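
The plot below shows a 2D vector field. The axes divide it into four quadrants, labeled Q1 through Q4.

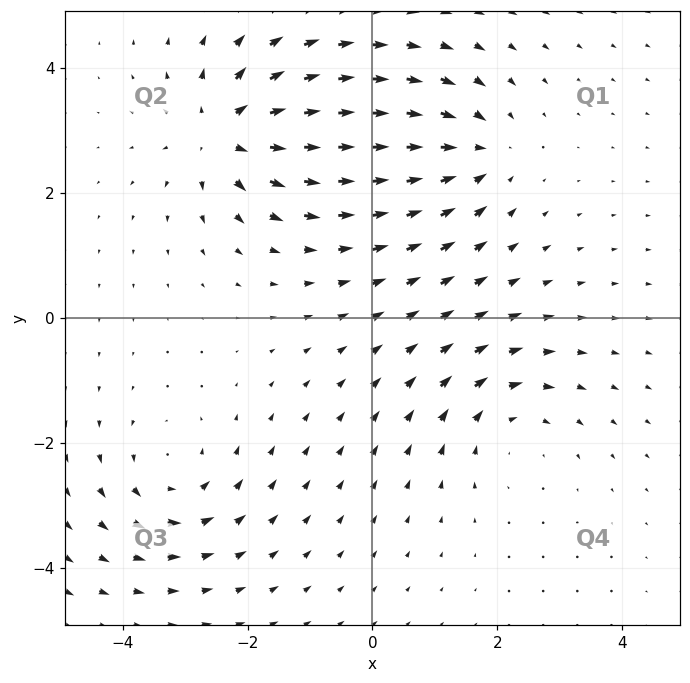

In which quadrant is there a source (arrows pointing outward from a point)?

Q2

The source sits at approximately (-2.3, 3.0), which lies in quadrant Q2. The divergence there is about +6, positive as expected for a source.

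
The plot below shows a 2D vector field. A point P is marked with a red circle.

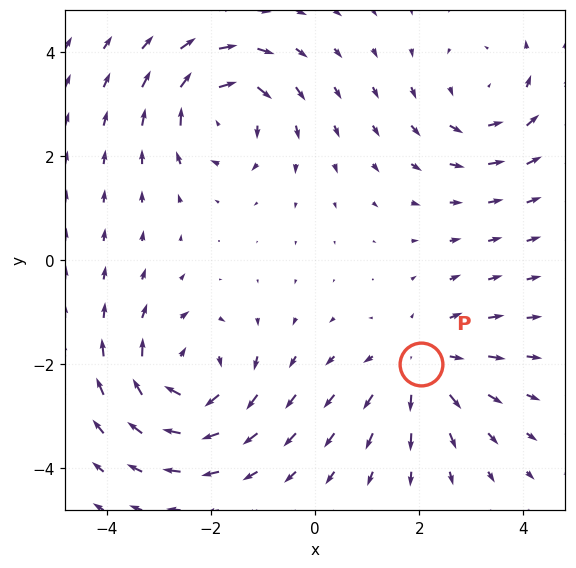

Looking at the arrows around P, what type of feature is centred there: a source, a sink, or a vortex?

At P (2.0, -2.0) the arrows spread outward. Divergence about +4, curl ≈0 — positive divergence with near-zero curl is a source.

source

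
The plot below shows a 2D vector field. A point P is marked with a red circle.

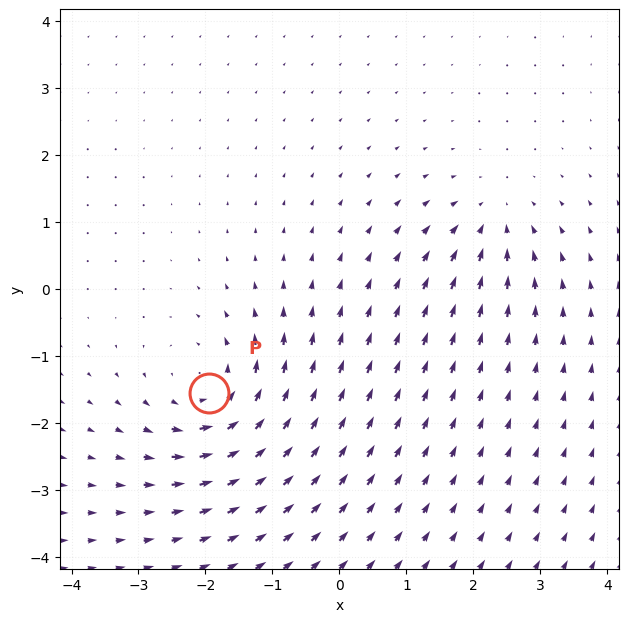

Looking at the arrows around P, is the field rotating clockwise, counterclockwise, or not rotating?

Near P at (-1.9, -1.5) the arrows circulate counterclockwise. The curl (z-component) there is about +5; positive curl means counterclockwise rotation.

counterclockwise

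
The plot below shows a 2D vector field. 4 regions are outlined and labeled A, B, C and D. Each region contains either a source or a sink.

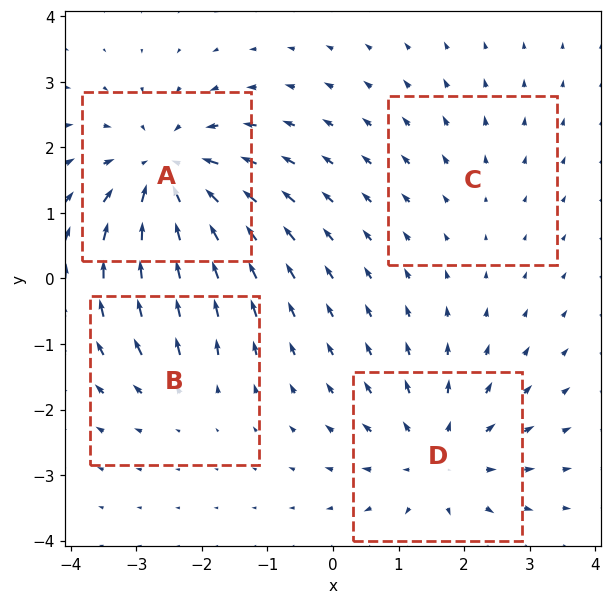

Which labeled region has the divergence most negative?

A

Divergence at each region's feature centre — A: about -7, B: about +3, C: about +2, D: about +5. Region A is most negative.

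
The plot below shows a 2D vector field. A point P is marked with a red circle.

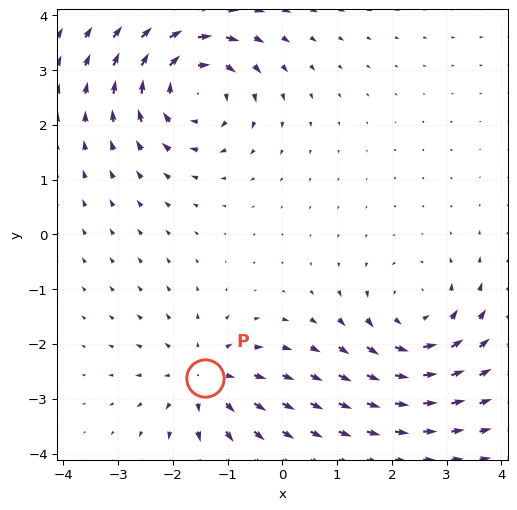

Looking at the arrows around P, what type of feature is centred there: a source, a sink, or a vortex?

source

At P (-1.4, -2.6) the arrows spread outward. Divergence about +3, curl ≈0 — positive divergence with near-zero curl is a source.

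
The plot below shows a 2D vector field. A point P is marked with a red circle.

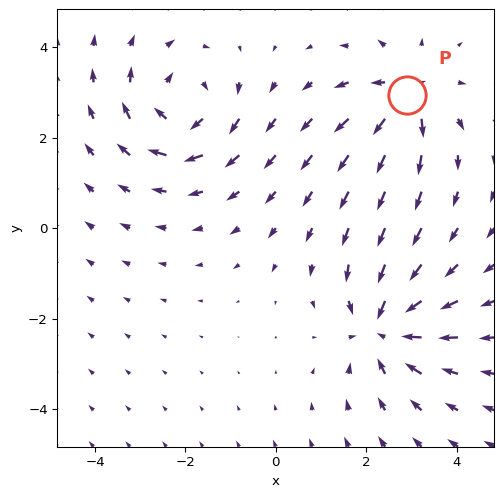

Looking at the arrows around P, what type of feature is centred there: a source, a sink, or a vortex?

source

At P (2.9, 2.9) the arrows spread outward. Divergence about +4, curl ≈0 — positive divergence with near-zero curl is a source.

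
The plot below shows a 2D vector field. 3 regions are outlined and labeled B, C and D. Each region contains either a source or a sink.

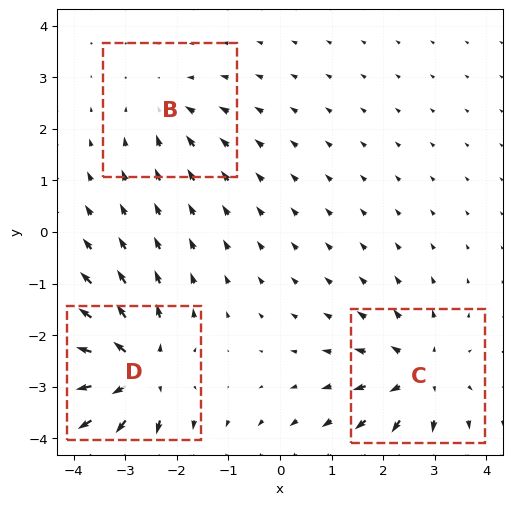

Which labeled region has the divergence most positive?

D

Divergence at each region's feature centre — B: about -2, C: about +4, D: about +5. Region D is most positive.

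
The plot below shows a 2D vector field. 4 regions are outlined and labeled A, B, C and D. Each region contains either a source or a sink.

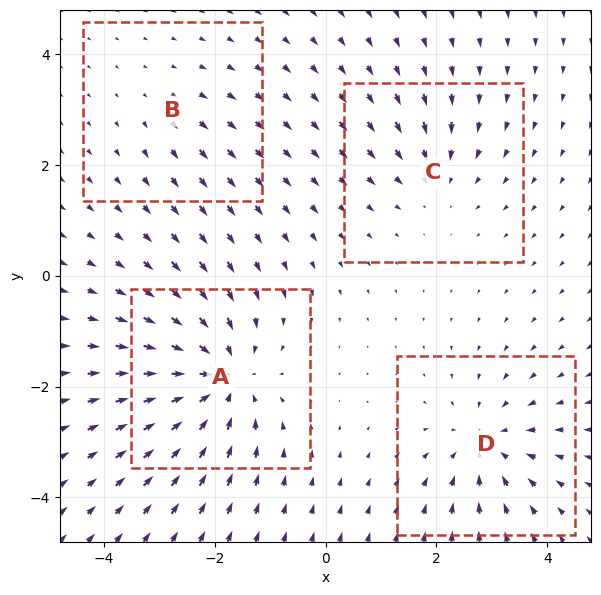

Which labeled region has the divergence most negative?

A

Divergence at each region's feature centre — A: about -7, B: about +2, C: about -3, D: about -5. Region A is most negative.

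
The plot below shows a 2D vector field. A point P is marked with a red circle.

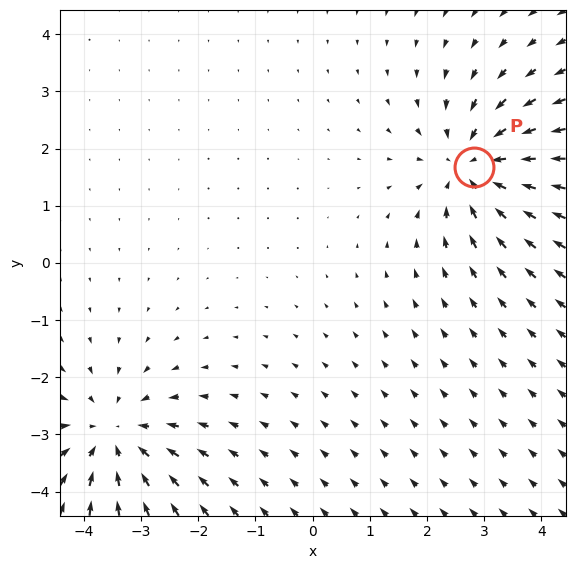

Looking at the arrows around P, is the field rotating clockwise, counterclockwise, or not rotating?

Near P at (2.8, 1.7) the arrows show no circulation. The curl there is ≈0.

not rotating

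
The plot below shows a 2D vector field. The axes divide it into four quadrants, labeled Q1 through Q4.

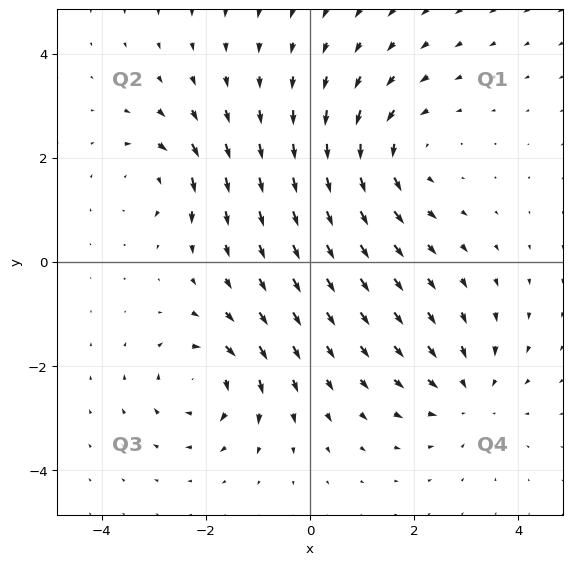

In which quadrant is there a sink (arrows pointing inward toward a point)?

Q4

The sink sits at approximately (3.0, -2.5), which lies in quadrant Q4. The divergence there is about -4, negative as expected for a sink.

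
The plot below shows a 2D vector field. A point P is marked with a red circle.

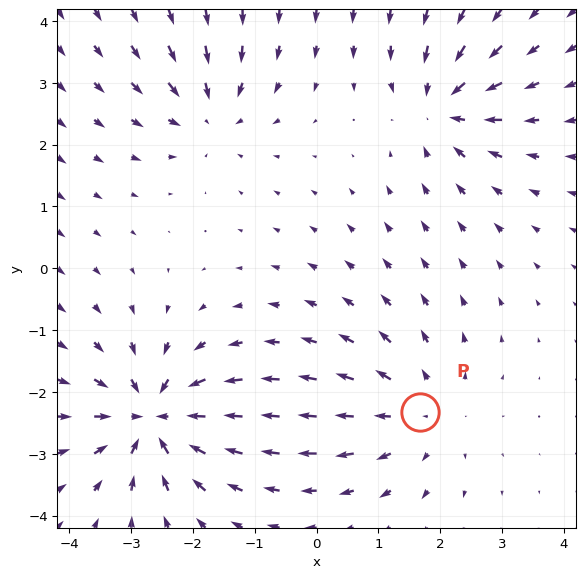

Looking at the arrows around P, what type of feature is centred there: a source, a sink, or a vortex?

source

At P (1.7, -2.3) the arrows spread outward. Divergence about +3, curl ≈0 — positive divergence with near-zero curl is a source.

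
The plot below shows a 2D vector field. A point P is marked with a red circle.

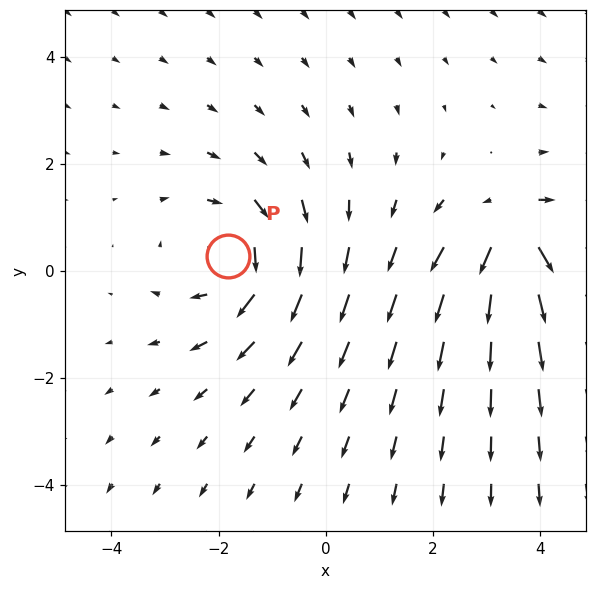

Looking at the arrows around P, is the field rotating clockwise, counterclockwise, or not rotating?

Near P at (-1.8, 0.3) the arrows circulate clockwise. The curl (z-component) there is about -3; negative curl means clockwise rotation.

clockwise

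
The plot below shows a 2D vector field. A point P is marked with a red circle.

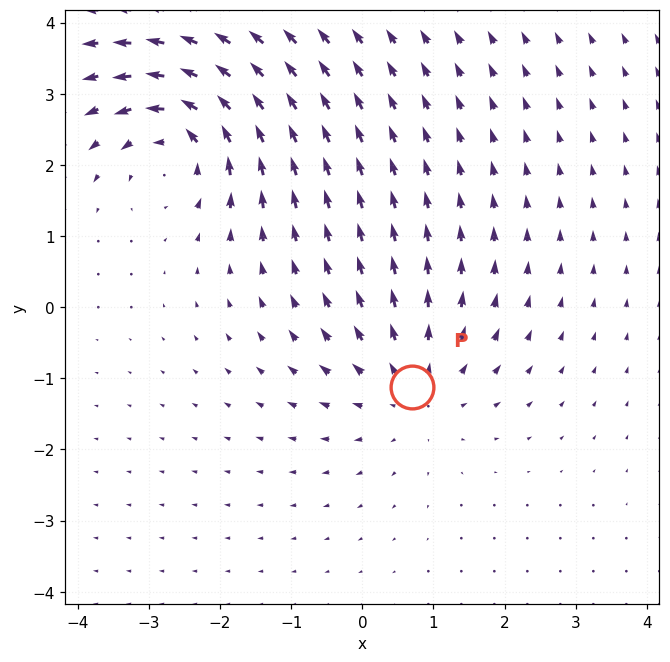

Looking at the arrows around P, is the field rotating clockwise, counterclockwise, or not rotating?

not rotating

Near P at (0.7, -1.1) the arrows show no circulation. The curl there is ≈0.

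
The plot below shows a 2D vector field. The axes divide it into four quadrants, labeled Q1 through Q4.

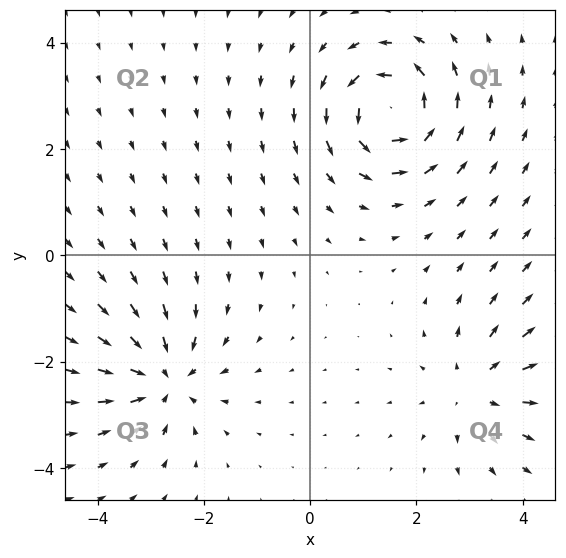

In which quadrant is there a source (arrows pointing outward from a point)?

The source sits at approximately (3.1, -2.5), which lies in quadrant Q4. The divergence there is about +3, positive as expected for a source.

Q4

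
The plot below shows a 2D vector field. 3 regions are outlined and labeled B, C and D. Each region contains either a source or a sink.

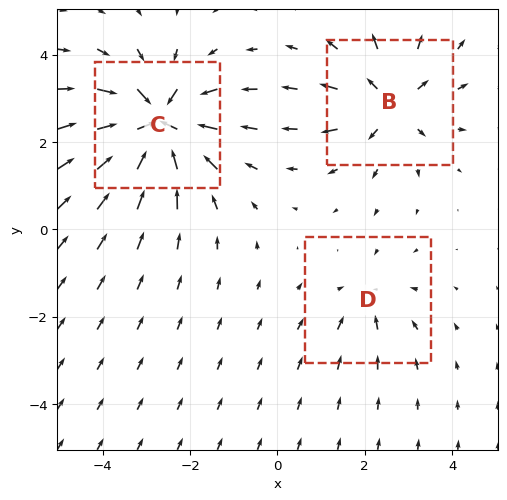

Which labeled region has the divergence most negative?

Divergence at each region's feature centre — B: about +4, C: about -6, D: about -2. Region C is most negative.

C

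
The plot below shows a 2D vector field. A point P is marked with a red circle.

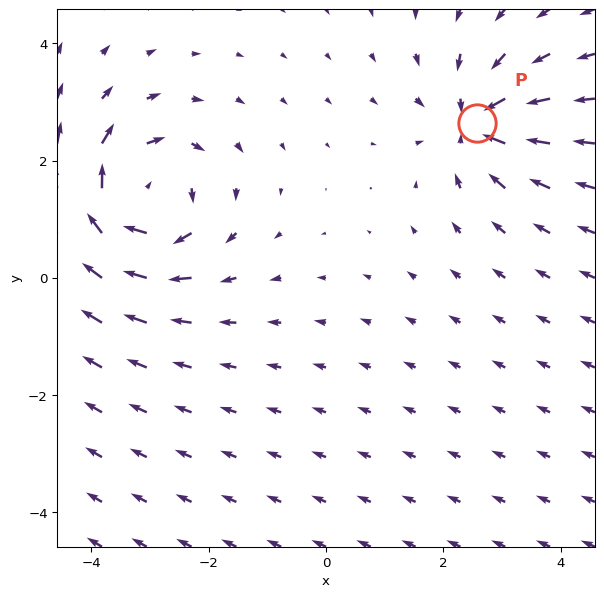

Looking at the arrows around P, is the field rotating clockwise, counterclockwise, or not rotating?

not rotating

Near P at (2.6, 2.6) the arrows show no circulation. The curl there is ≈0.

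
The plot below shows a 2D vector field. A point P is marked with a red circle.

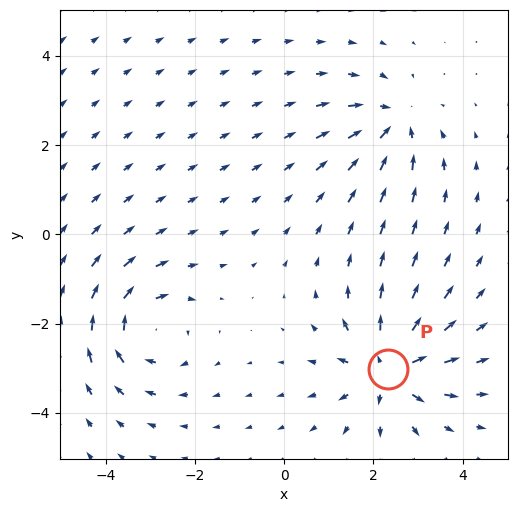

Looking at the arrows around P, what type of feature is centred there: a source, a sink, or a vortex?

At P (2.3, -3.0) the arrows spread outward. Divergence about +6, curl ≈0 — positive divergence with near-zero curl is a source.

source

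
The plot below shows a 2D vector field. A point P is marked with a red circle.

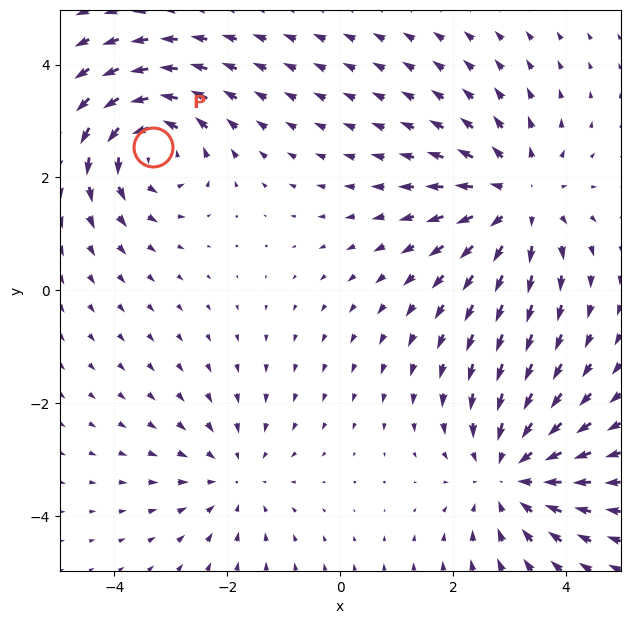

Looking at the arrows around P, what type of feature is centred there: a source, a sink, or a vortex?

vortex

At P (-3.3, 2.5) the arrows circulate counterclockwise. Divergence ≈0, curl about +4 — near-zero divergence with nonzero curl is a vortex.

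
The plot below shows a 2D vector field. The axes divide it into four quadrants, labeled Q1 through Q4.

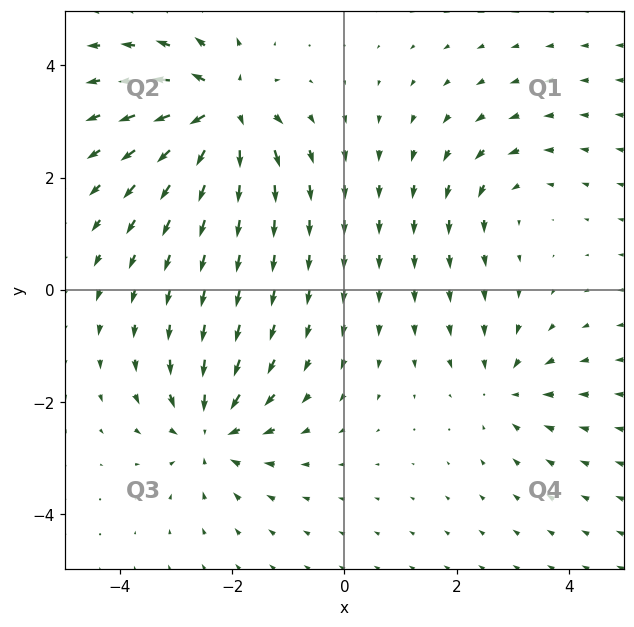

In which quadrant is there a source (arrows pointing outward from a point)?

Q2

The source sits at approximately (-2.2, 3.2), which lies in quadrant Q2. The divergence there is about +7, positive as expected for a source.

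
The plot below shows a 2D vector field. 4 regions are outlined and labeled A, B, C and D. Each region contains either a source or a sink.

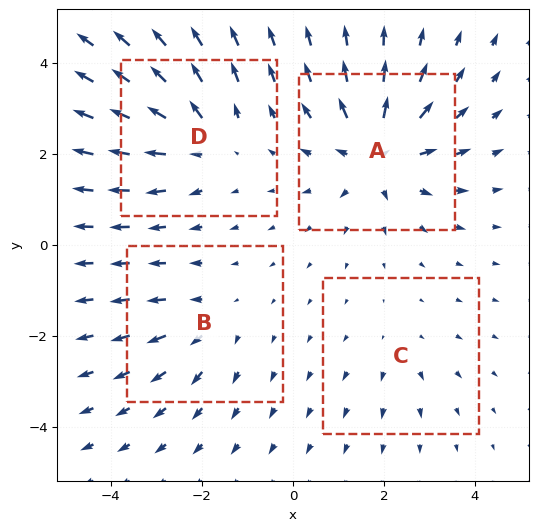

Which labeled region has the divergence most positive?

A

Divergence at each region's feature centre — A: about +6, B: about +3, C: about +2, D: about +5. Region A is most positive.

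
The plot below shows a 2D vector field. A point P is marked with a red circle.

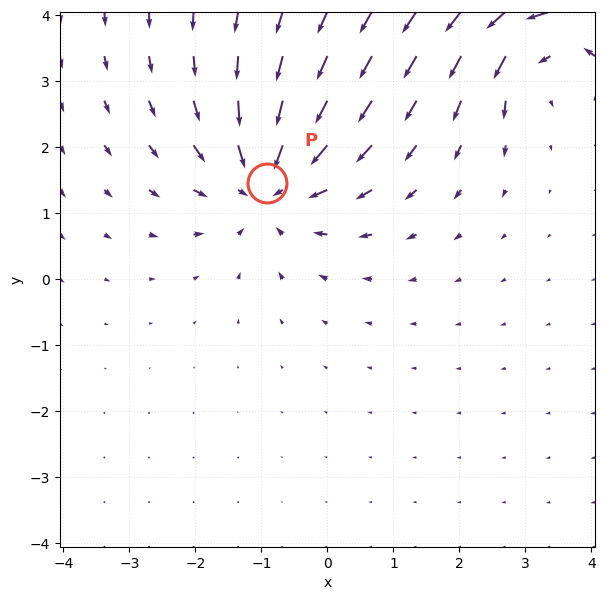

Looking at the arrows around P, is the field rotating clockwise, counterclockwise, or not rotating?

not rotating

Near P at (-0.9, 1.5) the arrows show no circulation. The curl there is ≈0.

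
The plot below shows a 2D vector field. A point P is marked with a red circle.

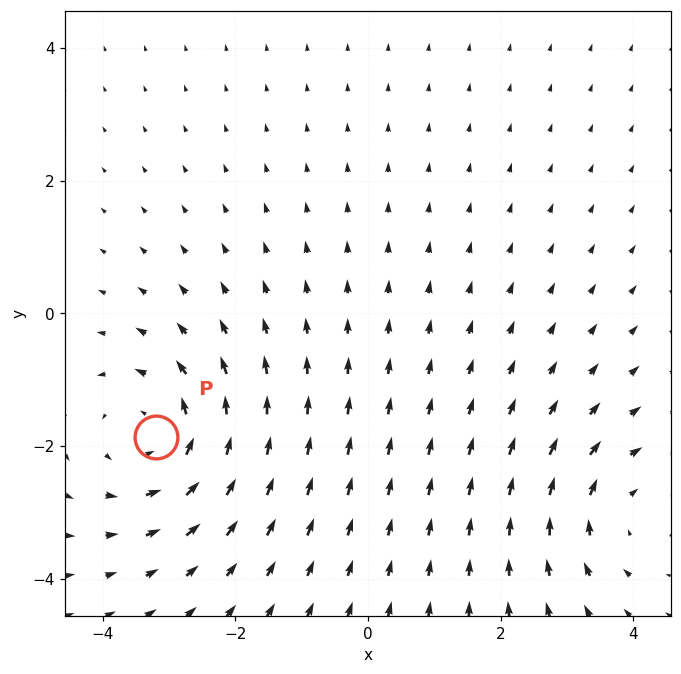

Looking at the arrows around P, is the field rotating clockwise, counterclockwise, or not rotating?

counterclockwise

Near P at (-3.2, -1.9) the arrows circulate counterclockwise. The curl (z-component) there is about +4; positive curl means counterclockwise rotation.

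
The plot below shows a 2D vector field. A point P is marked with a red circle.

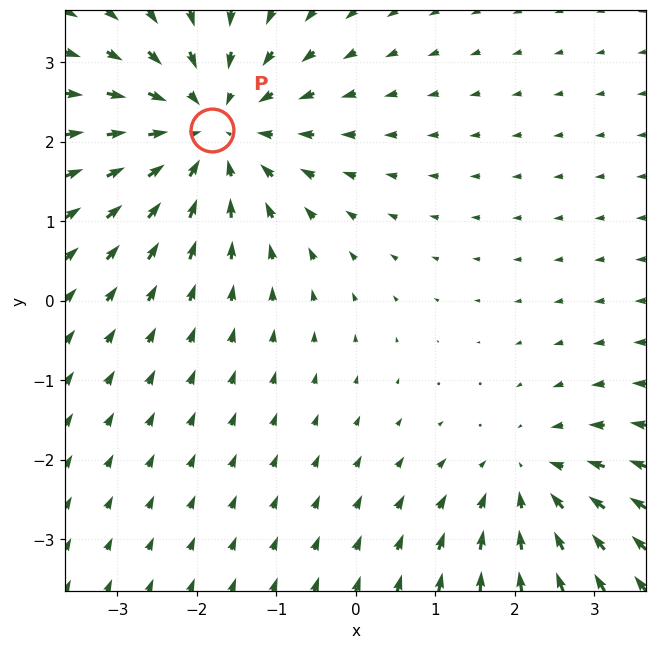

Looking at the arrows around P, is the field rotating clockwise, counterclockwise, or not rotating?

Near P at (-1.8, 2.2) the arrows show no circulation. The curl there is ≈0.

not rotating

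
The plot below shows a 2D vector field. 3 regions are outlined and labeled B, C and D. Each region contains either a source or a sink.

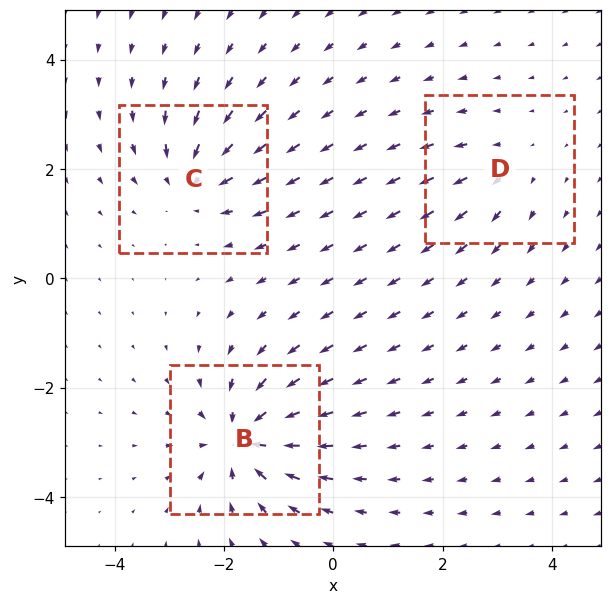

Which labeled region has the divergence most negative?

B

Divergence at each region's feature centre — B: about -6, C: about -4, D: about +3. Region B is most negative.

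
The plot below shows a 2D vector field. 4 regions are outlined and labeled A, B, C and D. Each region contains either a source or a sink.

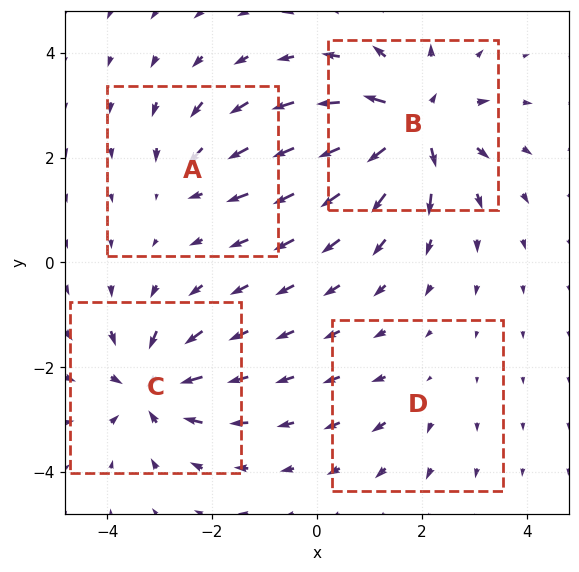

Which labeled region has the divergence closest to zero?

D

Divergence at each region's feature centre — A: about -3, B: about +7, C: about -6, D: about +2. Region D is closest to zero.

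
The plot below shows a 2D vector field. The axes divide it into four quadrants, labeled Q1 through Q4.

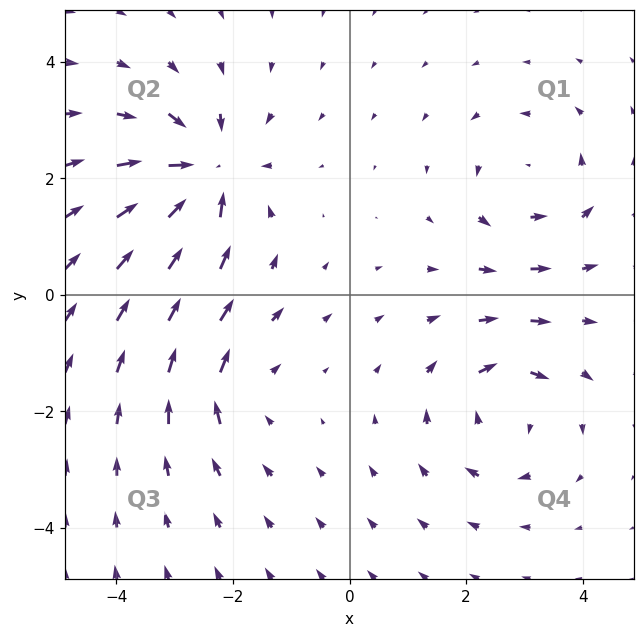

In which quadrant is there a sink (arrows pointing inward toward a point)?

The sink sits at approximately (-2.5, 2.1), which lies in quadrant Q2. The divergence there is about -7, negative as expected for a sink.

Q2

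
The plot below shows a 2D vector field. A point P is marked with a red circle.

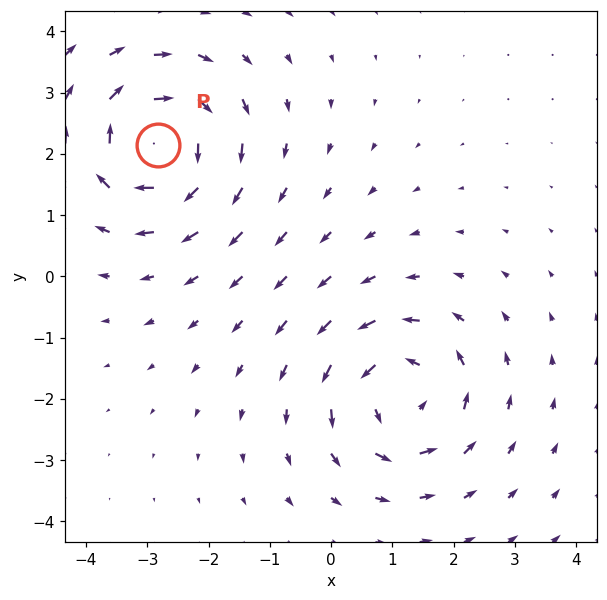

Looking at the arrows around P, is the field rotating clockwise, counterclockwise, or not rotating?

Near P at (-2.8, 2.1) the arrows circulate clockwise. The curl (z-component) there is about -5; negative curl means clockwise rotation.

clockwise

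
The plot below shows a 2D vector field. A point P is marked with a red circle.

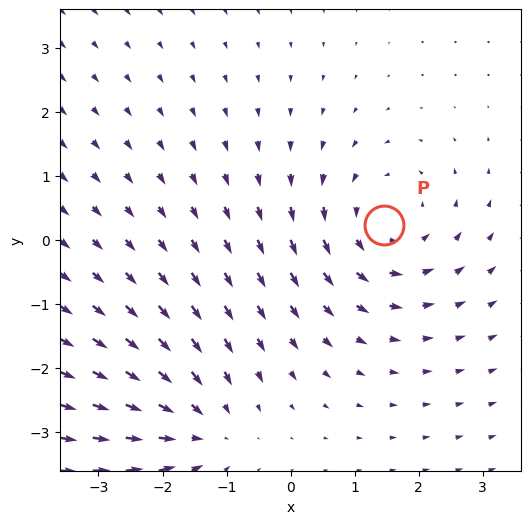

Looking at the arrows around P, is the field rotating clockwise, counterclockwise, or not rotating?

counterclockwise

Near P at (1.5, 0.2) the arrows circulate counterclockwise. The curl (z-component) there is about +3; positive curl means counterclockwise rotation.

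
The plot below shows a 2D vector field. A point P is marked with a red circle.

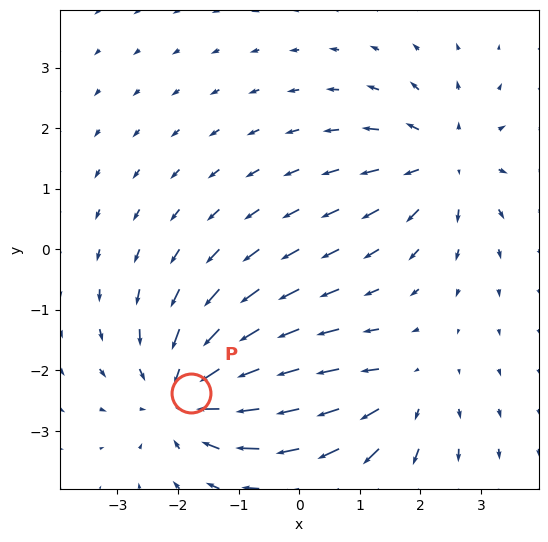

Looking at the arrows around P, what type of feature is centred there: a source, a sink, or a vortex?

At P (-1.8, -2.4) the arrows converge inward. Divergence about -4, curl ≈0 — negative divergence with near-zero curl is a sink.

sink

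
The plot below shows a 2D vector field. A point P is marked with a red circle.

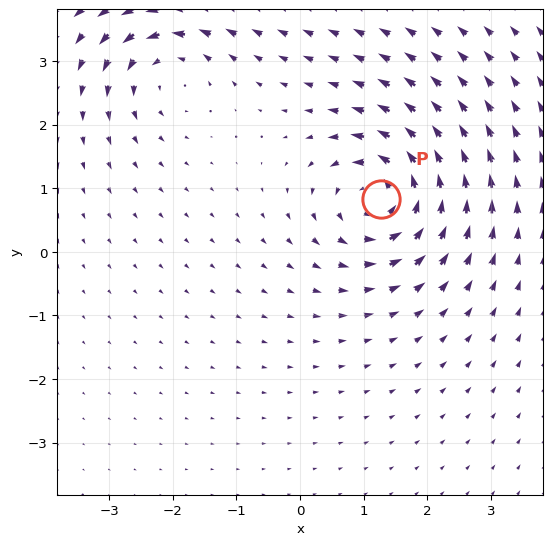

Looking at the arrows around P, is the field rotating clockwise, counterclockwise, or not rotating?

Near P at (1.3, 0.8) the arrows circulate counterclockwise. The curl (z-component) there is about +5; positive curl means counterclockwise rotation.

counterclockwise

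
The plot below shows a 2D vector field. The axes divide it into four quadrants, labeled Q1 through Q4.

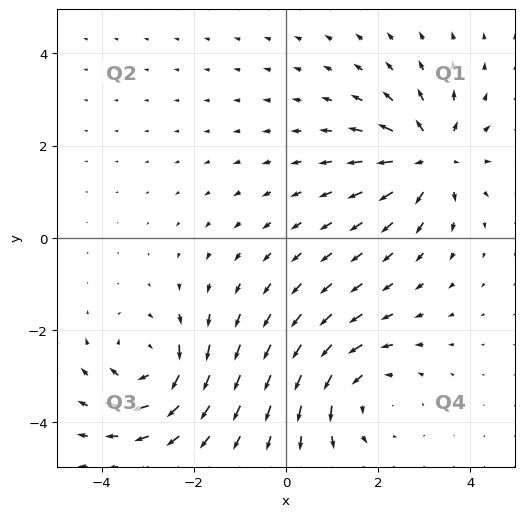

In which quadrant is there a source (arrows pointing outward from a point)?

The source sits at approximately (3.1, 1.7), which lies in quadrant Q1. The divergence there is about +4, positive as expected for a source.

Q1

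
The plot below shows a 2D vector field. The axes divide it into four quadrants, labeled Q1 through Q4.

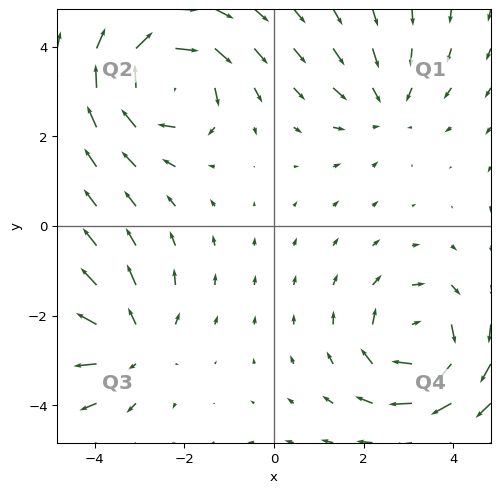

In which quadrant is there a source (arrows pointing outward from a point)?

The source sits at approximately (-3.1, -2.6), which lies in quadrant Q3. The divergence there is about +3, positive as expected for a source.

Q3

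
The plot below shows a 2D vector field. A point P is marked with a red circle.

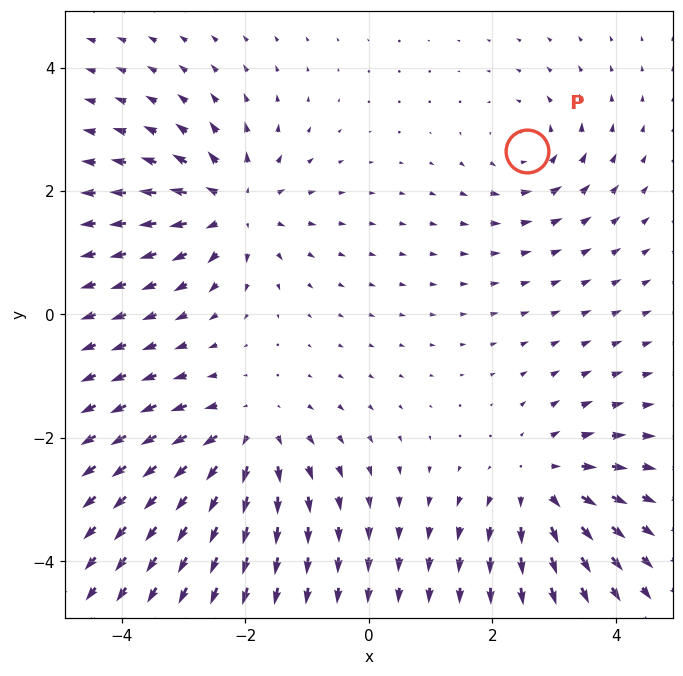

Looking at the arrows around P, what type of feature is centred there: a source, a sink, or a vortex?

At P (2.6, 2.6) the arrows circulate counterclockwise. Divergence ≈0, curl about +4 — near-zero divergence with nonzero curl is a vortex.

vortex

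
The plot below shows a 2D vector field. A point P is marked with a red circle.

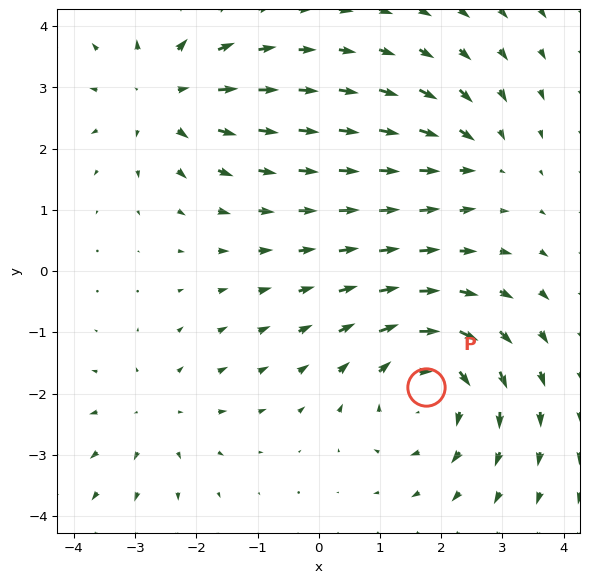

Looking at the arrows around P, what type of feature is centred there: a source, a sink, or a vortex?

At P (1.8, -1.9) the arrows circulate clockwise. Divergence ≈0, curl about -4 — near-zero divergence with nonzero curl is a vortex.

vortex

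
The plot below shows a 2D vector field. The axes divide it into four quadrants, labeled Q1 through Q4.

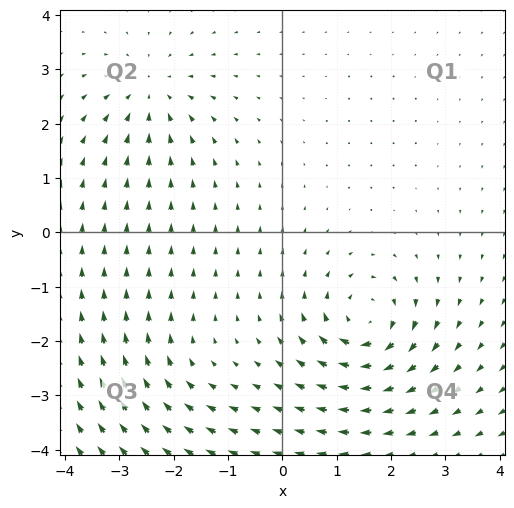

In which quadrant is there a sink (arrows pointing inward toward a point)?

The sink sits at approximately (-2.4, 2.6), which lies in quadrant Q2. The divergence there is about -4, negative as expected for a sink.

Q2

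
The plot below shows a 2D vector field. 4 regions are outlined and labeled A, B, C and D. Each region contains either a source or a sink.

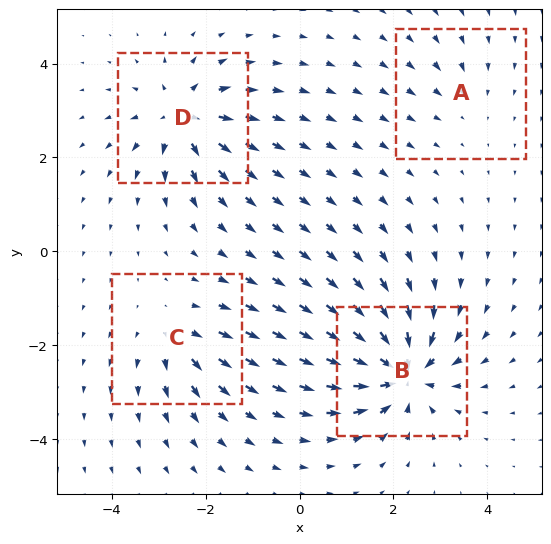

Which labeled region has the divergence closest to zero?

Divergence at each region's feature centre — A: about -2, B: about -9, C: about +4, D: about +6. Region A is closest to zero.

A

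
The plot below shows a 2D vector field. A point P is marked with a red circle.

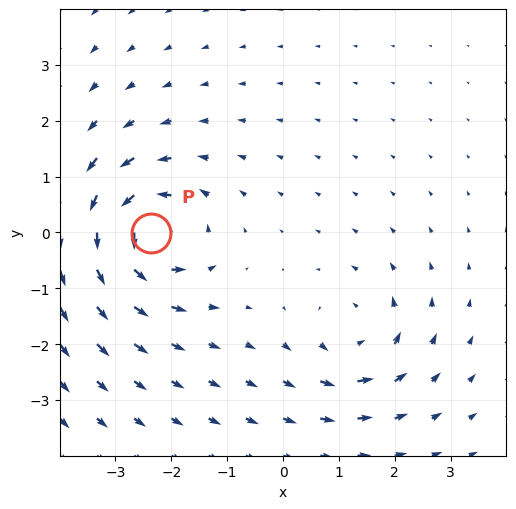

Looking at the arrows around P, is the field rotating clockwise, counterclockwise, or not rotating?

counterclockwise

Near P at (-2.4, -0.0) the arrows circulate counterclockwise. The curl (z-component) there is about +6; positive curl means counterclockwise rotation.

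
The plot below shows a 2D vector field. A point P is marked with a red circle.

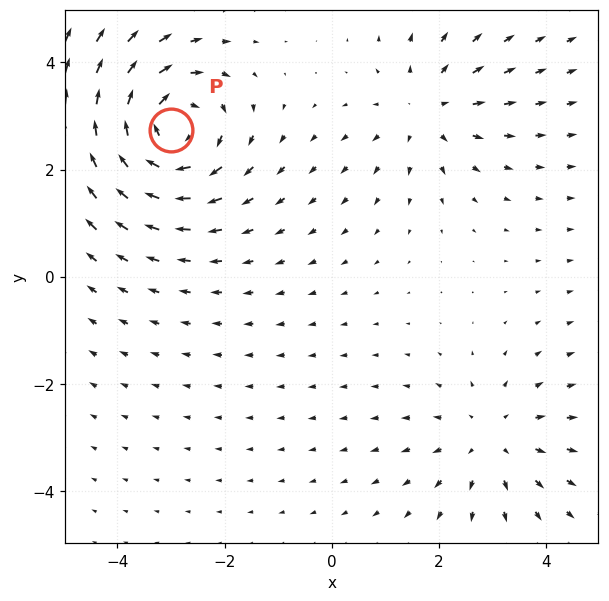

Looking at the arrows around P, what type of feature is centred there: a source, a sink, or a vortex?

vortex

At P (-3.0, 2.7) the arrows circulate clockwise. Divergence ≈0, curl about -4 — near-zero divergence with nonzero curl is a vortex.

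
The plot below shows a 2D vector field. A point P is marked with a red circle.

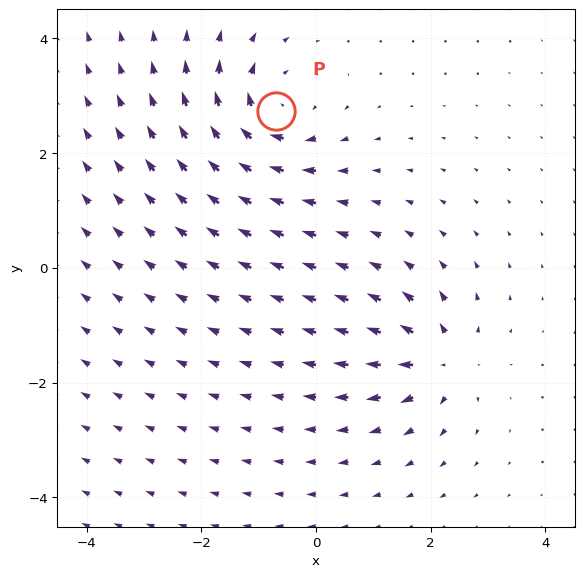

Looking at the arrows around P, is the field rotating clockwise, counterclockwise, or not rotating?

Near P at (-0.7, 2.7) the arrows circulate clockwise. The curl (z-component) there is about -4; negative curl means clockwise rotation.

clockwise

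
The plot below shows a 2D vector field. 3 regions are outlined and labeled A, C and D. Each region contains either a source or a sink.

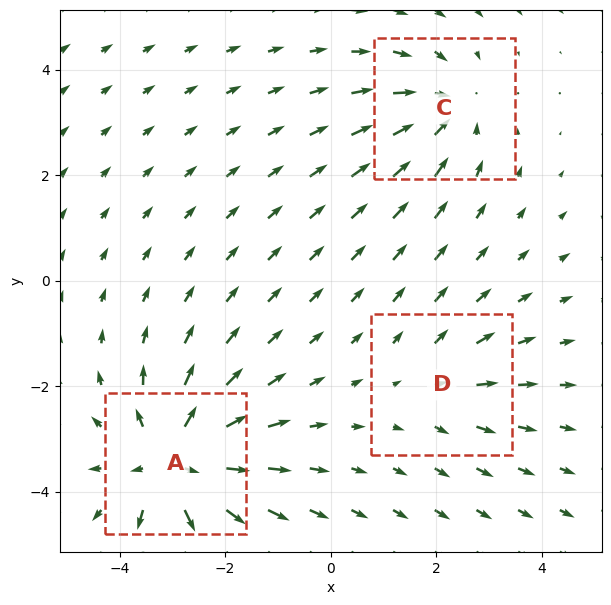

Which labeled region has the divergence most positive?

A

Divergence at each region's feature centre — A: about +5, C: about -3, D: about +2. Region A is most positive.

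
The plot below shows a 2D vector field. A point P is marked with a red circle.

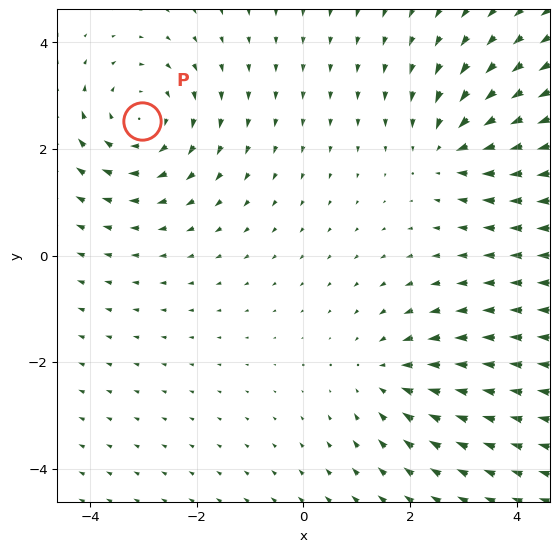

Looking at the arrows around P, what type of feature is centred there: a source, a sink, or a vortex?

At P (-3.0, 2.5) the arrows circulate clockwise. Divergence ≈0, curl about -3 — near-zero divergence with nonzero curl is a vortex.

vortex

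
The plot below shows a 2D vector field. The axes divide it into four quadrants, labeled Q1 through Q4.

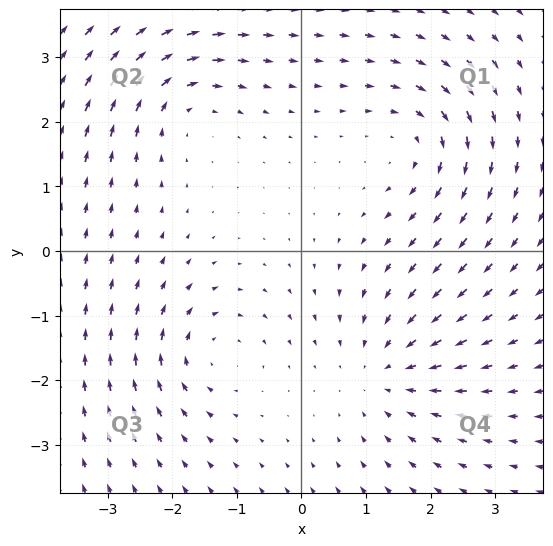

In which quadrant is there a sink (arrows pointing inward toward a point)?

The sink sits at approximately (1.3, -1.9), which lies in quadrant Q4. The divergence there is about -4, negative as expected for a sink.

Q4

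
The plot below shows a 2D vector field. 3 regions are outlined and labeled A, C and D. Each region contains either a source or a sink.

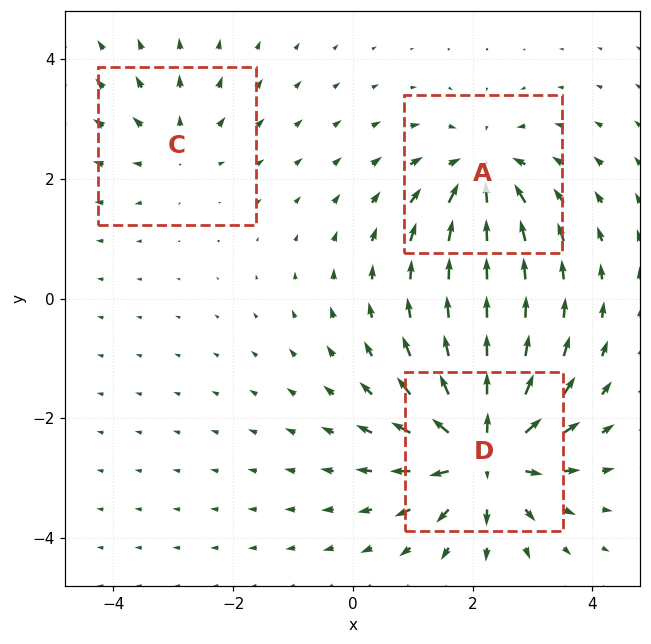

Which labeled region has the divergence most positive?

D

Divergence at each region's feature centre — A: about -4, C: about +2, D: about +6. Region D is most positive.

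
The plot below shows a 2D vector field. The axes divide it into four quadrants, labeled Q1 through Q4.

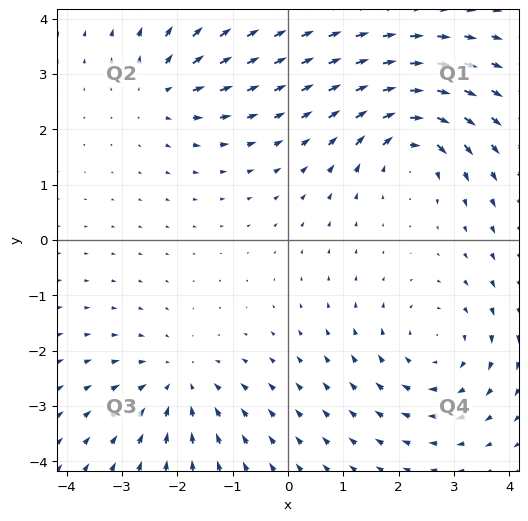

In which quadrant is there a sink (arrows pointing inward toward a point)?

The sink sits at approximately (-2.0, -2.6), which lies in quadrant Q3. The divergence there is about -4, negative as expected for a sink.

Q3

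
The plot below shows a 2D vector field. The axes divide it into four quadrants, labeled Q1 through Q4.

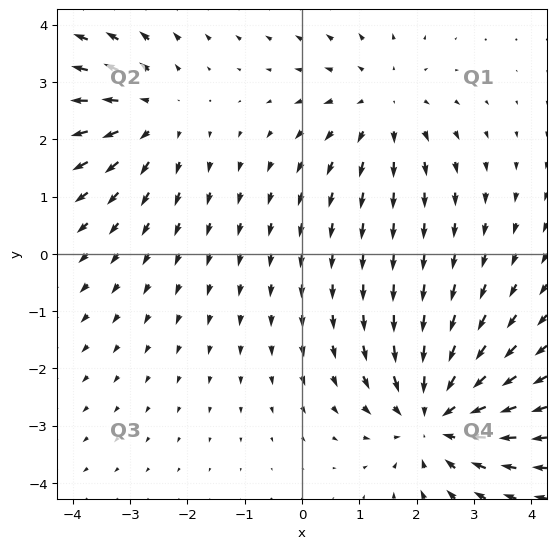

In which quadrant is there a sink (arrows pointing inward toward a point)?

Q4

The sink sits at approximately (2.3, -2.9), which lies in quadrant Q4. The divergence there is about -3, negative as expected for a sink.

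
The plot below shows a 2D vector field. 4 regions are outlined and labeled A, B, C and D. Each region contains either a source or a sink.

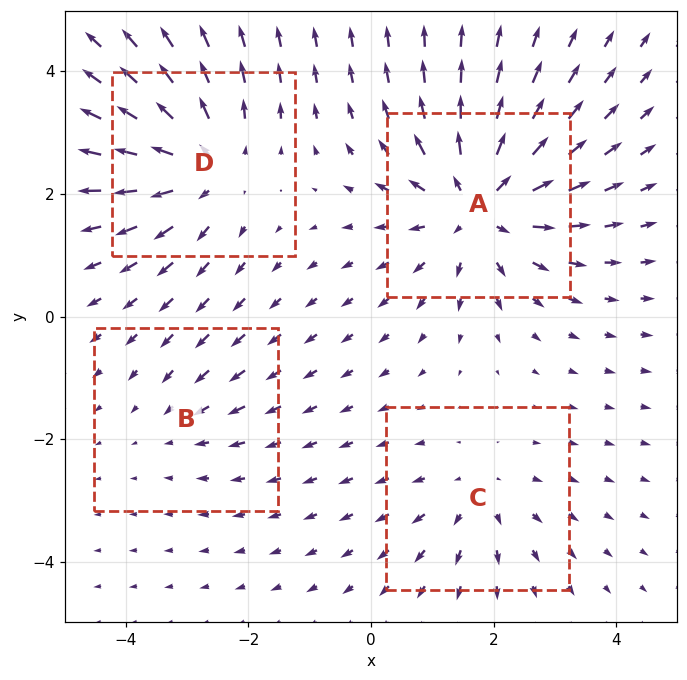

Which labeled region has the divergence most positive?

A

Divergence at each region's feature centre — A: about +7, B: about -2, C: about +3, D: about +5. Region A is most positive.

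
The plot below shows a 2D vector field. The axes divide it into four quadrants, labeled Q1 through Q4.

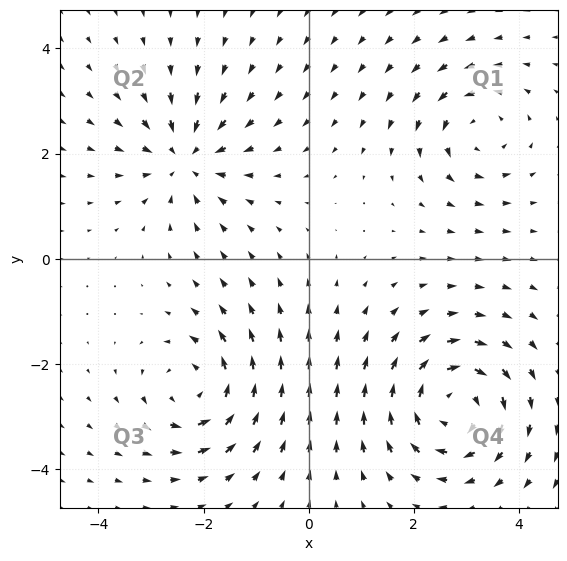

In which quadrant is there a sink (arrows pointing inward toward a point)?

The sink sits at approximately (-2.4, 1.9), which lies in quadrant Q2. The divergence there is about -4, negative as expected for a sink.

Q2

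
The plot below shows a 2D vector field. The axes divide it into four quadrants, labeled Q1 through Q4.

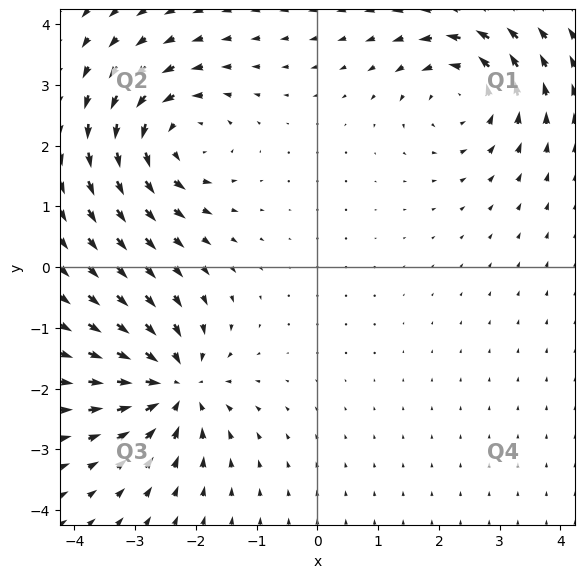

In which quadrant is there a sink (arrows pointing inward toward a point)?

Q3

The sink sits at approximately (-2.3, -2.0), which lies in quadrant Q3. The divergence there is about -6, negative as expected for a sink.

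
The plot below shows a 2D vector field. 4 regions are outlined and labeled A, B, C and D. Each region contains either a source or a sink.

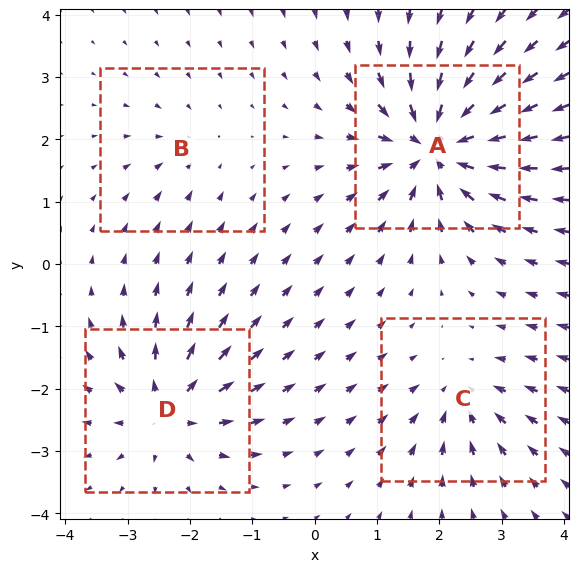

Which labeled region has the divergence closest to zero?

B

Divergence at each region's feature centre — A: about -9, B: about -2, C: about -4, D: about +6. Region B is closest to zero.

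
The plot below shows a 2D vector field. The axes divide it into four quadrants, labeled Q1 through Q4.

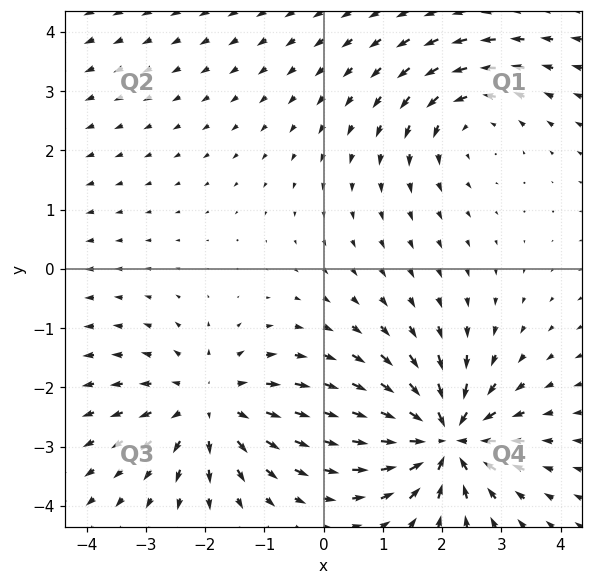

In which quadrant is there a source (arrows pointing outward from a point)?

Q3

The source sits at approximately (-1.9, -2.3), which lies in quadrant Q3. The divergence there is about +3, positive as expected for a source.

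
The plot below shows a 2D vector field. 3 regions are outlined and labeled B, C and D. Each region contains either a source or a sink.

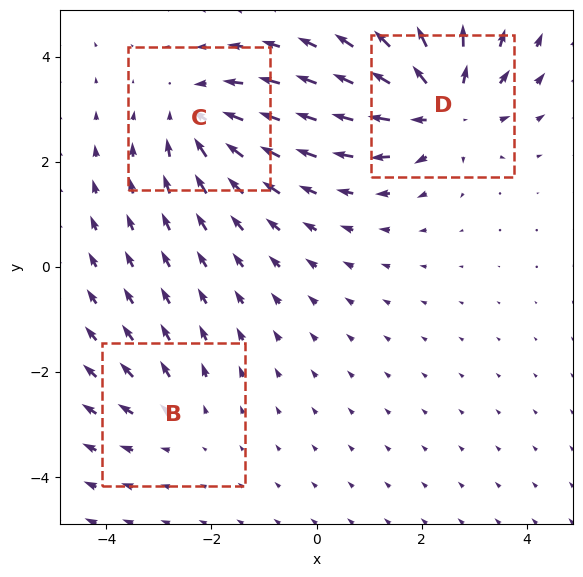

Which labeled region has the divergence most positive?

D

Divergence at each region's feature centre — B: about +2, C: about -3, D: about +5. Region D is most positive.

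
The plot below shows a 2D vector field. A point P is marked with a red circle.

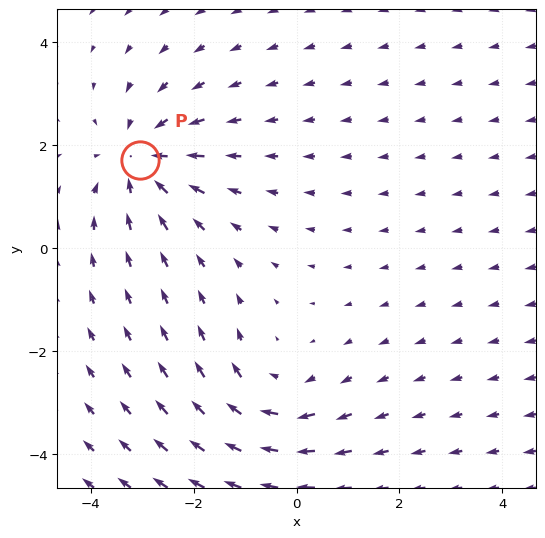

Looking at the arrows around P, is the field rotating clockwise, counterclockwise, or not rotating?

not rotating

Near P at (-3.0, 1.7) the arrows show no circulation. The curl there is ≈0.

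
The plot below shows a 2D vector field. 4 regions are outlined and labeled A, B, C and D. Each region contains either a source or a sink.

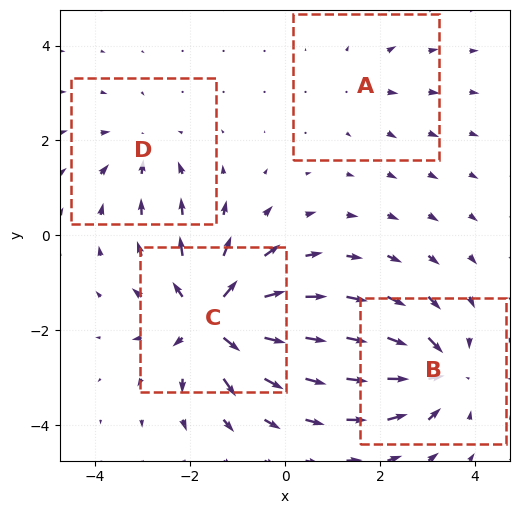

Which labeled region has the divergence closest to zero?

Divergence at each region's feature centre — A: about +2, B: about -6, C: about +8, D: about -3. Region A is closest to zero.

A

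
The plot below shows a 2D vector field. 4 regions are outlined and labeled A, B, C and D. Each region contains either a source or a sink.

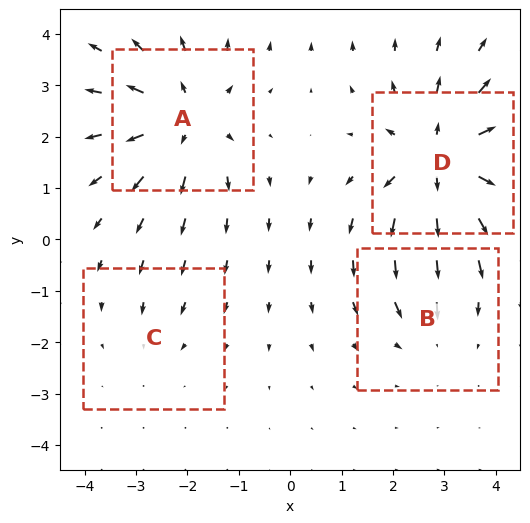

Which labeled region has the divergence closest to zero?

C

Divergence at each region's feature centre — A: about +5, B: about -3, C: about -2, D: about +6. Region C is closest to zero.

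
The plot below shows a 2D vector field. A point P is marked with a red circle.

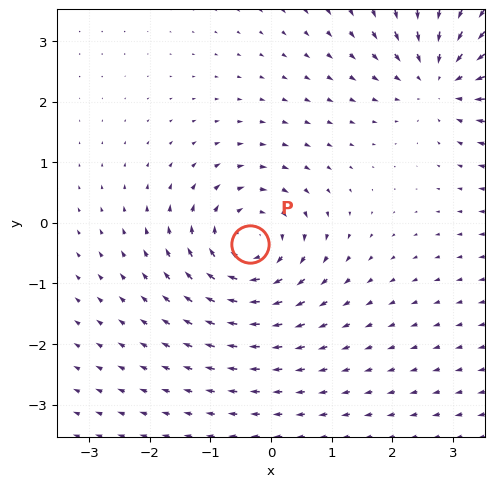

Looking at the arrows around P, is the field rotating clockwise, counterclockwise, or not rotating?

clockwise

Near P at (-0.3, -0.3) the arrows circulate clockwise. The curl (z-component) there is about -3; negative curl means clockwise rotation.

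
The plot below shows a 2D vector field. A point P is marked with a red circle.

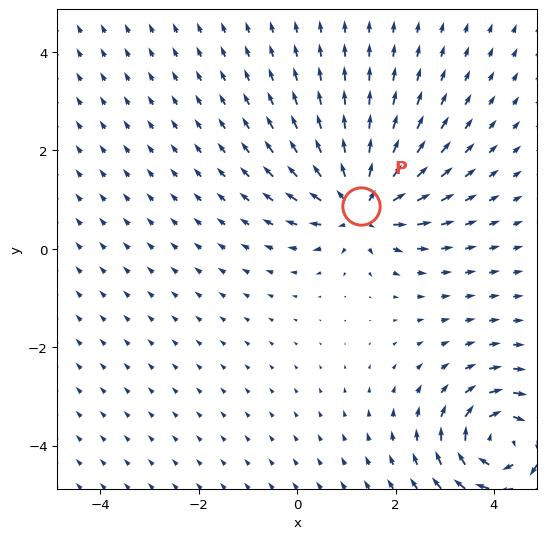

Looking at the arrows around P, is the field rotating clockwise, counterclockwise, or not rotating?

Near P at (1.3, 0.9) the arrows show no circulation. The curl there is ≈0.

not rotating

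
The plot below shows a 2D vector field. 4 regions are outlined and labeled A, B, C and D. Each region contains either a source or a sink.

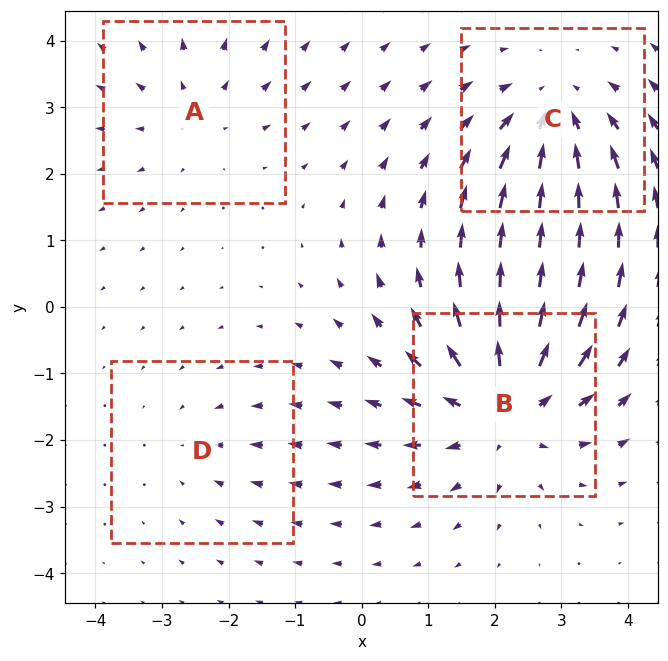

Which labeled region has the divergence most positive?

B

Divergence at each region's feature centre — A: about +3, B: about +6, C: about -4, D: about -2. Region B is most positive.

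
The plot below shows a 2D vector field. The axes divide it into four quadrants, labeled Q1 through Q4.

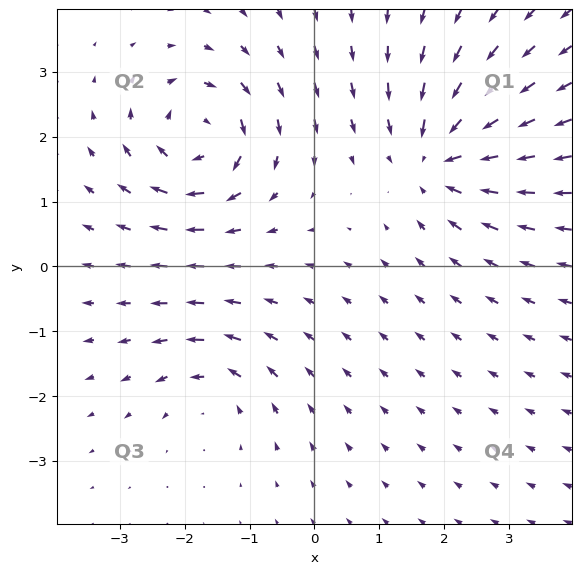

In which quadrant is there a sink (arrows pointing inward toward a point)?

Q1

The sink sits at approximately (1.9, 1.7), which lies in quadrant Q1. The divergence there is about -5, negative as expected for a sink.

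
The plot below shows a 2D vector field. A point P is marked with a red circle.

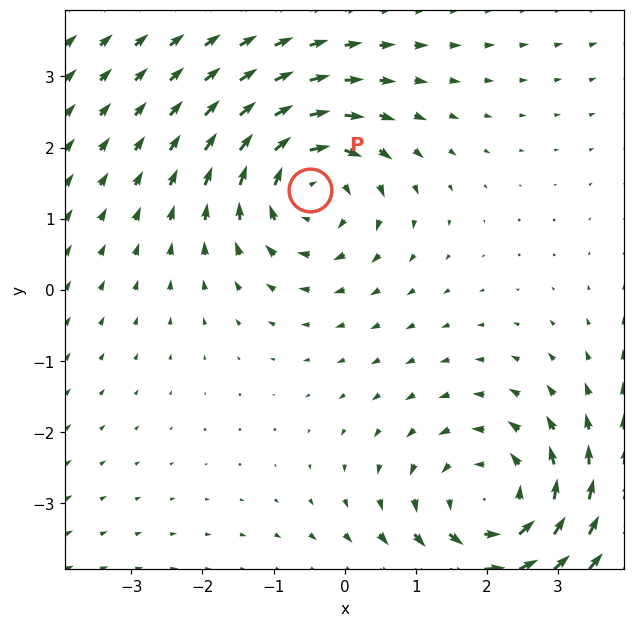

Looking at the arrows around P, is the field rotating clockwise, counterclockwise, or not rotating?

clockwise

Near P at (-0.5, 1.4) the arrows circulate clockwise. The curl (z-component) there is about -4; negative curl means clockwise rotation.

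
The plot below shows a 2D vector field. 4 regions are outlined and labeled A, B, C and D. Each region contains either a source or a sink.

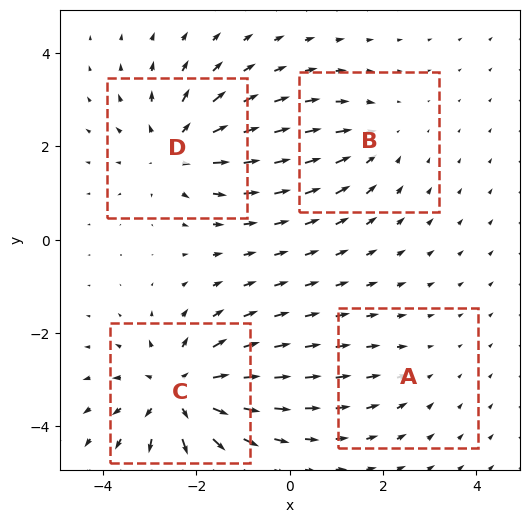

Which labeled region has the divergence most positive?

C

Divergence at each region's feature centre — A: about -2, B: about -3, C: about +6, D: about +5. Region C is most positive.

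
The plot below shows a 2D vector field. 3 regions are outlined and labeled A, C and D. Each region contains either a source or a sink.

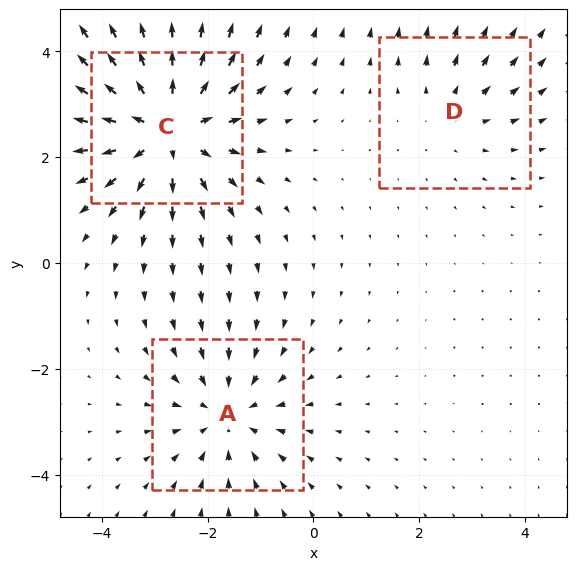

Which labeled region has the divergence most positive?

C

Divergence at each region's feature centre — A: about -3, C: about +4, D: about +2. Region C is most positive.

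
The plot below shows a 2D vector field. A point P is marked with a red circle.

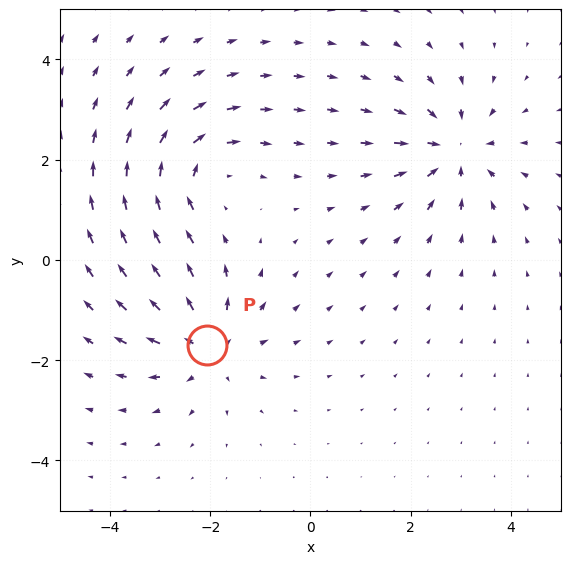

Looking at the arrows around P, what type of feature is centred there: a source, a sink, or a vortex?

source

At P (-2.1, -1.7) the arrows spread outward. Divergence about +4, curl ≈0 — positive divergence with near-zero curl is a source.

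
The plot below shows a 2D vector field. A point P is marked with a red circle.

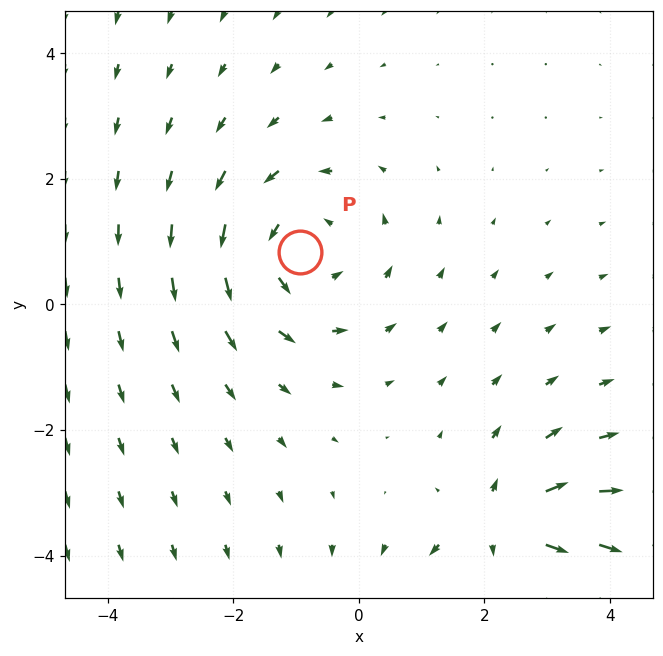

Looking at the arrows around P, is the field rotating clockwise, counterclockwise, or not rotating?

Near P at (-0.9, 0.8) the arrows circulate counterclockwise. The curl (z-component) there is about +3; positive curl means counterclockwise rotation.

counterclockwise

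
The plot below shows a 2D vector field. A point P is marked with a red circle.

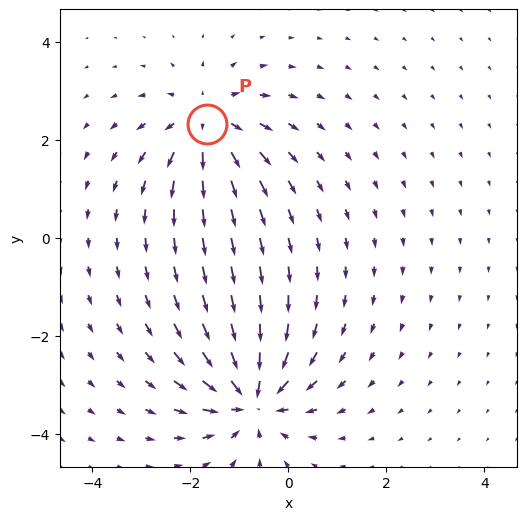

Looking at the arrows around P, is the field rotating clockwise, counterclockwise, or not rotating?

Near P at (-1.7, 2.3) the arrows show no circulation. The curl there is ≈0.

not rotating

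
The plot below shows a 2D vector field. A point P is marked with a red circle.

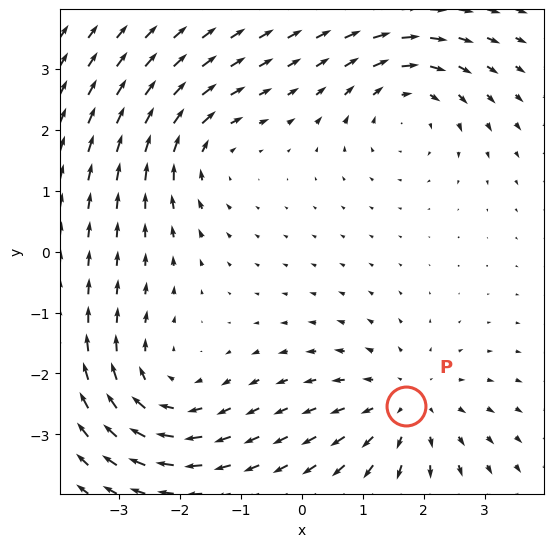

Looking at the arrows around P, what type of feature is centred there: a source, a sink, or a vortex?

At P (1.7, -2.5) the arrows spread outward. Divergence about +4, curl ≈0 — positive divergence with near-zero curl is a source.

source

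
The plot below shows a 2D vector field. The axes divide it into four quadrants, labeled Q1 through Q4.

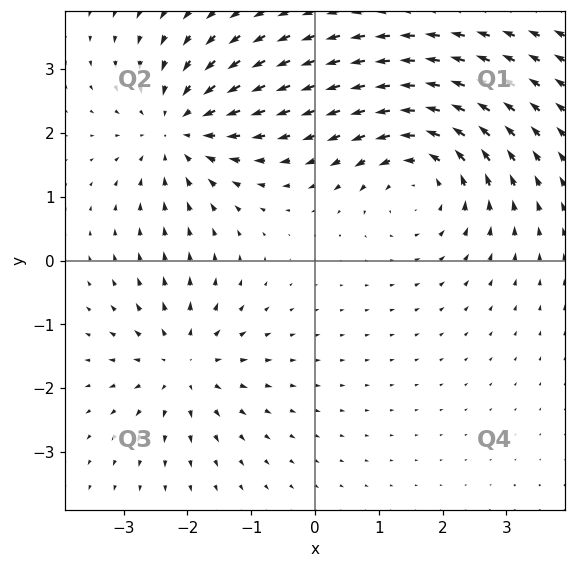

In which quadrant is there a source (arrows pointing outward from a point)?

The source sits at approximately (-2.1, -1.6), which lies in quadrant Q3. The divergence there is about +4, positive as expected for a source.

Q3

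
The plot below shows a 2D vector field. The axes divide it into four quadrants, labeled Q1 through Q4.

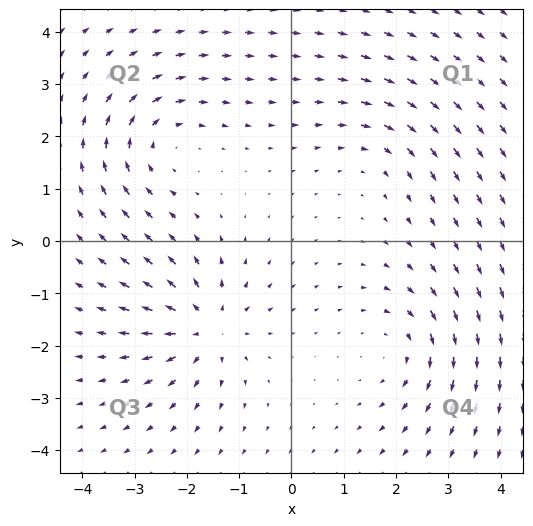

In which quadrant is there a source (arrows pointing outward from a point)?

Q3

The source sits at approximately (-1.6, -1.7), which lies in quadrant Q3. The divergence there is about +6, positive as expected for a source.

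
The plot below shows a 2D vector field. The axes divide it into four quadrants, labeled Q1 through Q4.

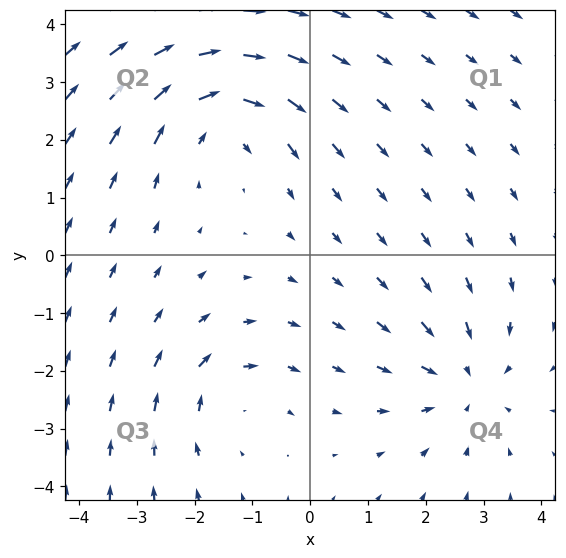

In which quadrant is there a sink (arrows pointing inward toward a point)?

Q4

The sink sits at approximately (2.7, -2.2), which lies in quadrant Q4. The divergence there is about -4, negative as expected for a sink.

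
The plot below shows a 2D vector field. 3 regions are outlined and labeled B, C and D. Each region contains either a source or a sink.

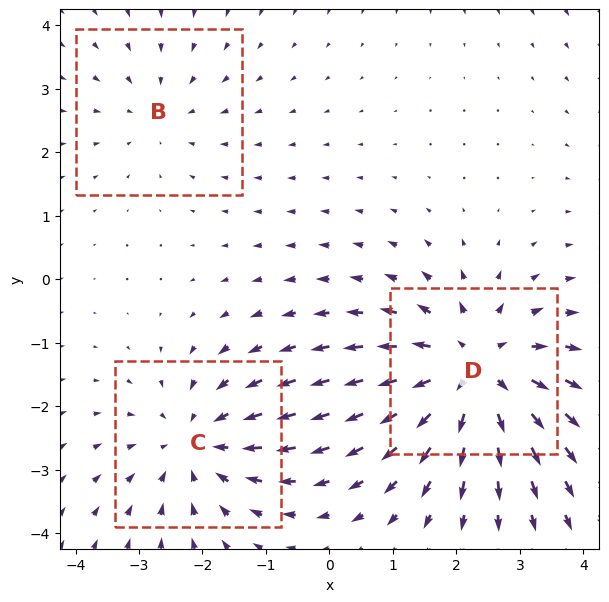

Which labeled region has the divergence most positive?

Divergence at each region's feature centre — B: about -2, C: about -3, D: about +4. Region D is most positive.

D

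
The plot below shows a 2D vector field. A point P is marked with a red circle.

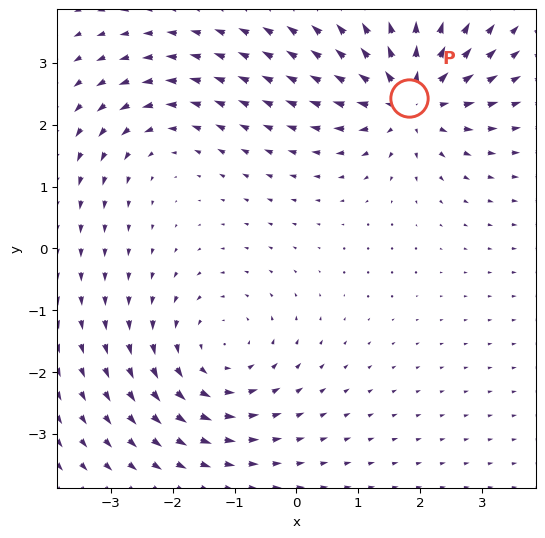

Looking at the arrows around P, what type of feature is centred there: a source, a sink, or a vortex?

At P (1.8, 2.4) the arrows spread outward. Divergence about +6, curl ≈0 — positive divergence with near-zero curl is a source.

source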